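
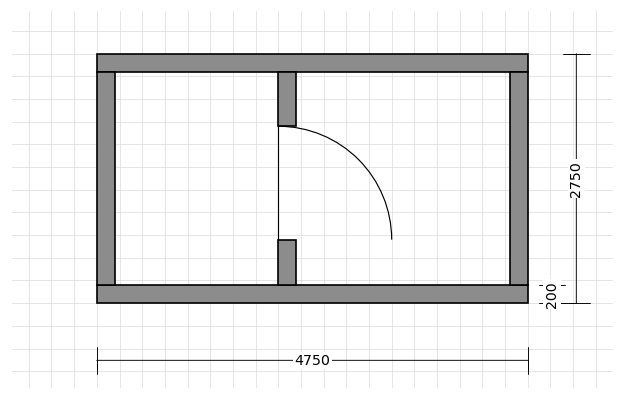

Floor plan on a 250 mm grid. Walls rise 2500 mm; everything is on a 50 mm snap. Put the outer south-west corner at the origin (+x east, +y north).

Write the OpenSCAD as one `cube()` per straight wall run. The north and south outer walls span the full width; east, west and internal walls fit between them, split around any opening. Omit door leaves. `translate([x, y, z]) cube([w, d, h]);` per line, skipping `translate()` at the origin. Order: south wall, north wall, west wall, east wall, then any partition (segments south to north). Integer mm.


cube([4750, 200, 2500]);
translate([0, 2550, 0]) cube([4750, 200, 2500]);
translate([0, 200, 0]) cube([200, 2350, 2500]);
translate([4550, 200, 0]) cube([200, 2350, 2500]);
translate([2000, 200, 0]) cube([200, 500, 2500]);
translate([2000, 1950, 0]) cube([200, 600, 2500]);


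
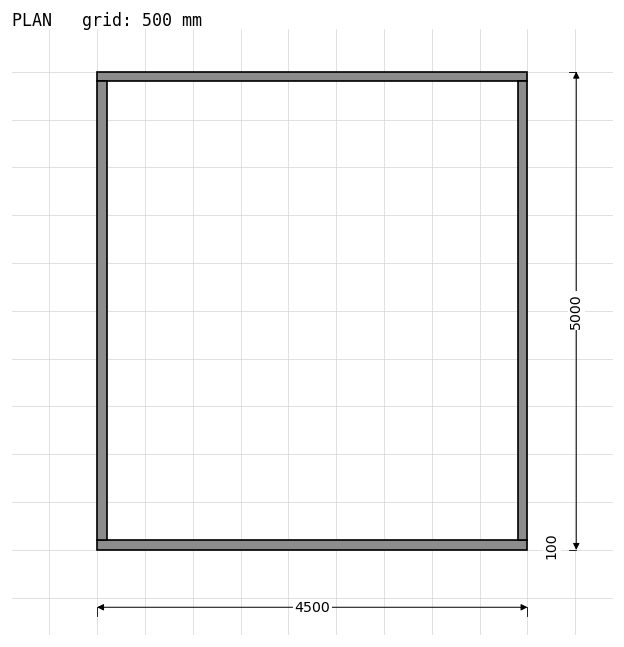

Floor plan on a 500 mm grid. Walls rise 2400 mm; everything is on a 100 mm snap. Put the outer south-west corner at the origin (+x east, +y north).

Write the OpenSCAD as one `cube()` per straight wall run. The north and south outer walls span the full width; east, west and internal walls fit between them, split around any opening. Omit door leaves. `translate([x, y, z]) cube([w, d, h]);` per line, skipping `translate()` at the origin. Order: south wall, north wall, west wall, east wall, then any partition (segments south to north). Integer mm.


cube([4500, 100, 2400]);
translate([0, 4900, 0]) cube([4500, 100, 2400]);
translate([0, 100, 0]) cube([100, 4800, 2400]);
translate([4400, 100, 0]) cube([100, 4800, 2400]);


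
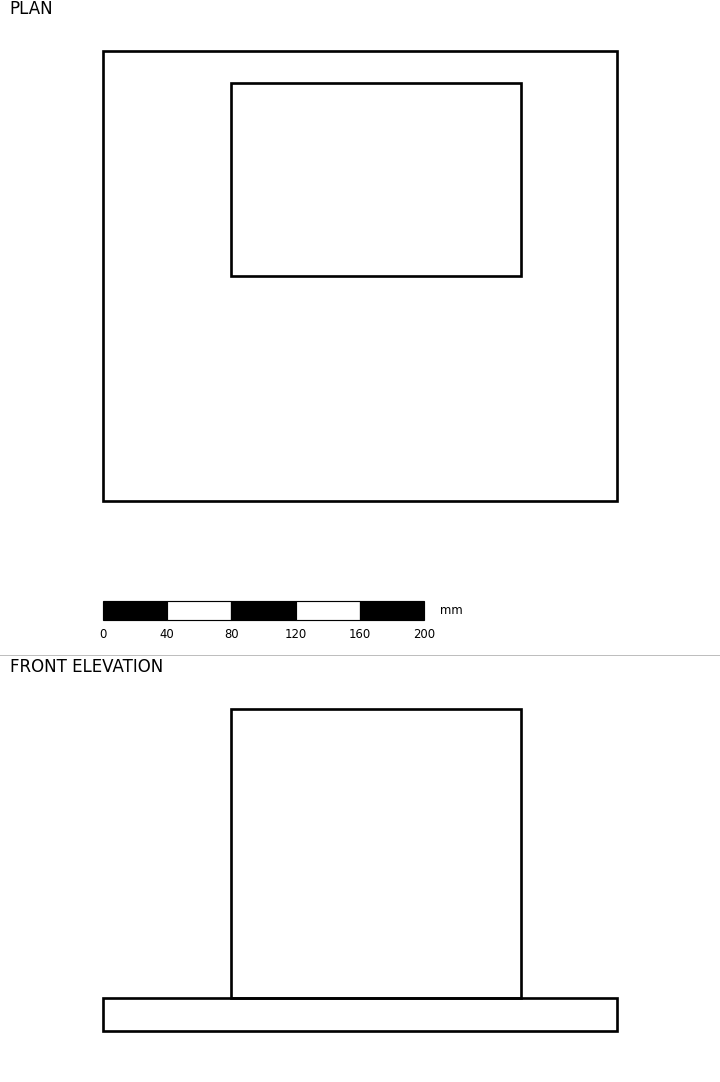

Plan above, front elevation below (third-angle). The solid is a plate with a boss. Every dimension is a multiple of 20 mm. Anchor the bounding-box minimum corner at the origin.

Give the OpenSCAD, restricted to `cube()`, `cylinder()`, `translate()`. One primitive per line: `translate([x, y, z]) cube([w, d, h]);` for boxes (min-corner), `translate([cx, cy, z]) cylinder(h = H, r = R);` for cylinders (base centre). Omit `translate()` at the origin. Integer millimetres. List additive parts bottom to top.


cube([320, 280, 20]);
translate([80, 140, 20]) cube([180, 120, 180]);


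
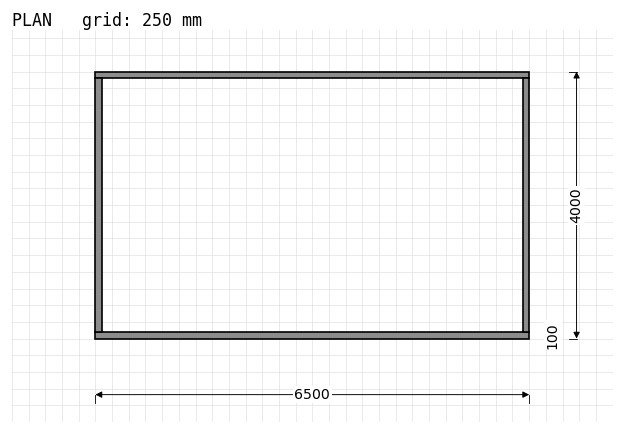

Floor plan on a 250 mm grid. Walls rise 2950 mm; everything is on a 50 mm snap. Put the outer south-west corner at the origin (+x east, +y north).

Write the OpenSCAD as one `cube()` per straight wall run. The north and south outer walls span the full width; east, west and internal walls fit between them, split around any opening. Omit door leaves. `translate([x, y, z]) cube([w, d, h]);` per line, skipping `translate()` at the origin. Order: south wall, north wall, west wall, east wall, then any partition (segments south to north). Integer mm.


cube([6500, 100, 2950]);
translate([0, 3900, 0]) cube([6500, 100, 2950]);
translate([0, 100, 0]) cube([100, 3800, 2950]);
translate([6400, 100, 0]) cube([100, 3800, 2950]);


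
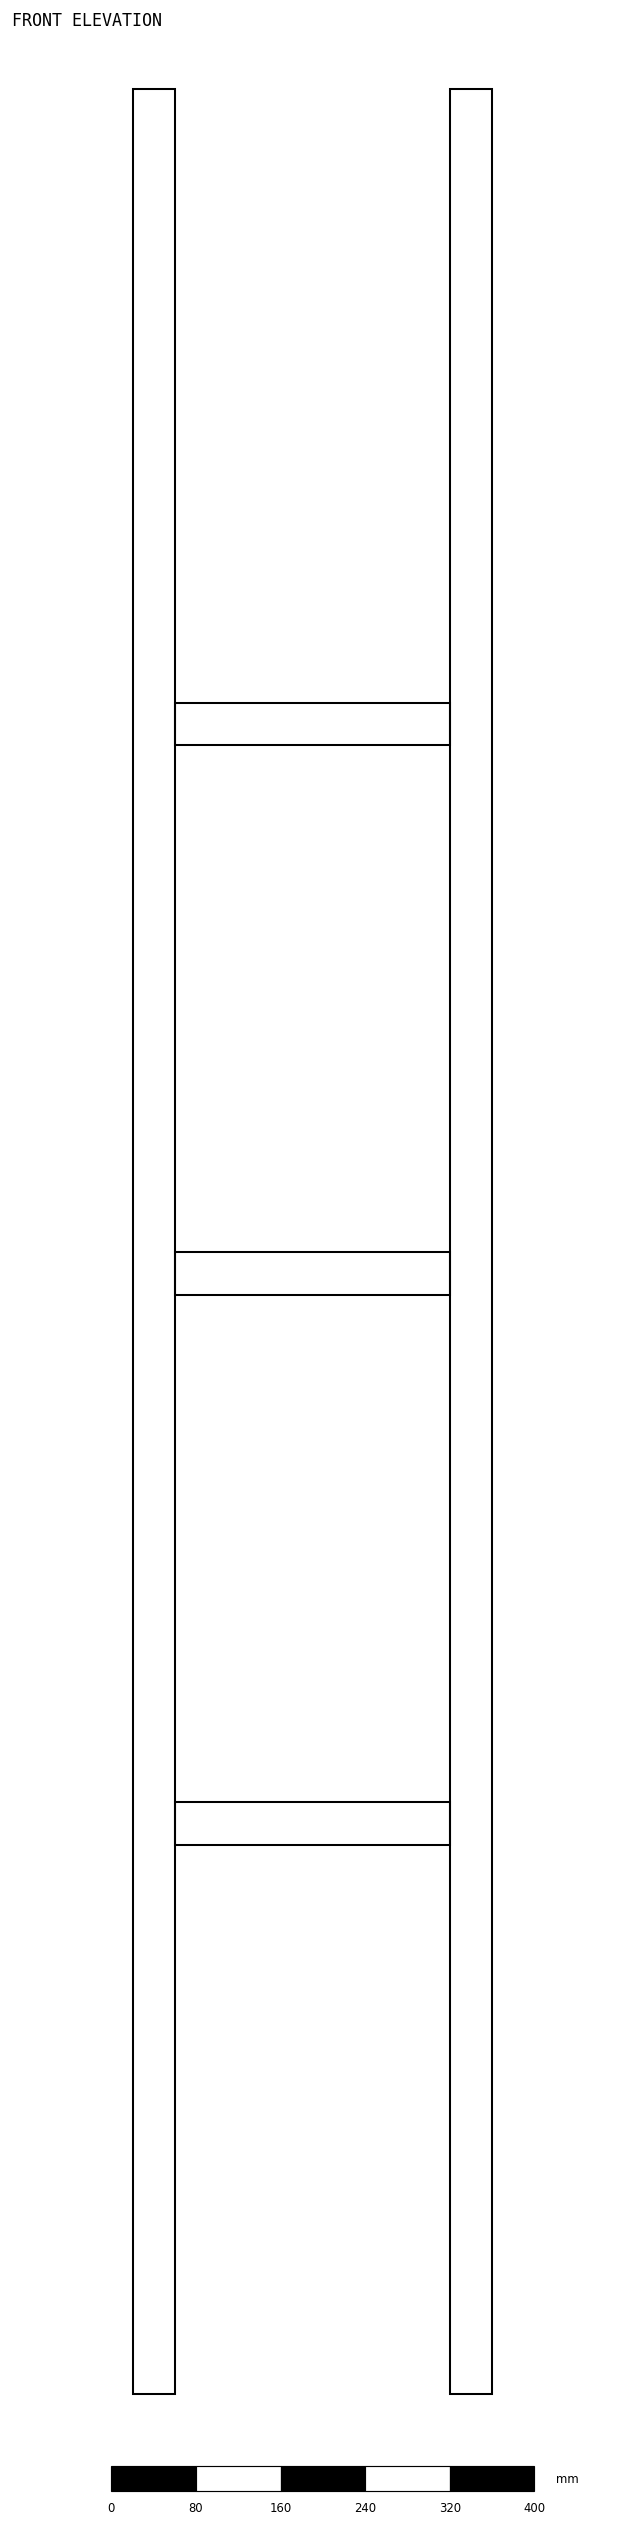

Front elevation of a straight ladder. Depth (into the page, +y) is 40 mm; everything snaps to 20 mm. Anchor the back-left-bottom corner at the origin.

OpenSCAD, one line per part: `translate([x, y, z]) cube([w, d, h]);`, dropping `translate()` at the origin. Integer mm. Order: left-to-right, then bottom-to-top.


cube([40, 40, 2180]);
translate([40, 0, 520]) cube([260, 40, 40]);
translate([40, 0, 1040]) cube([260, 40, 40]);
translate([40, 0, 1560]) cube([260, 40, 40]);
translate([300, 0, 0]) cube([40, 40, 2180]);


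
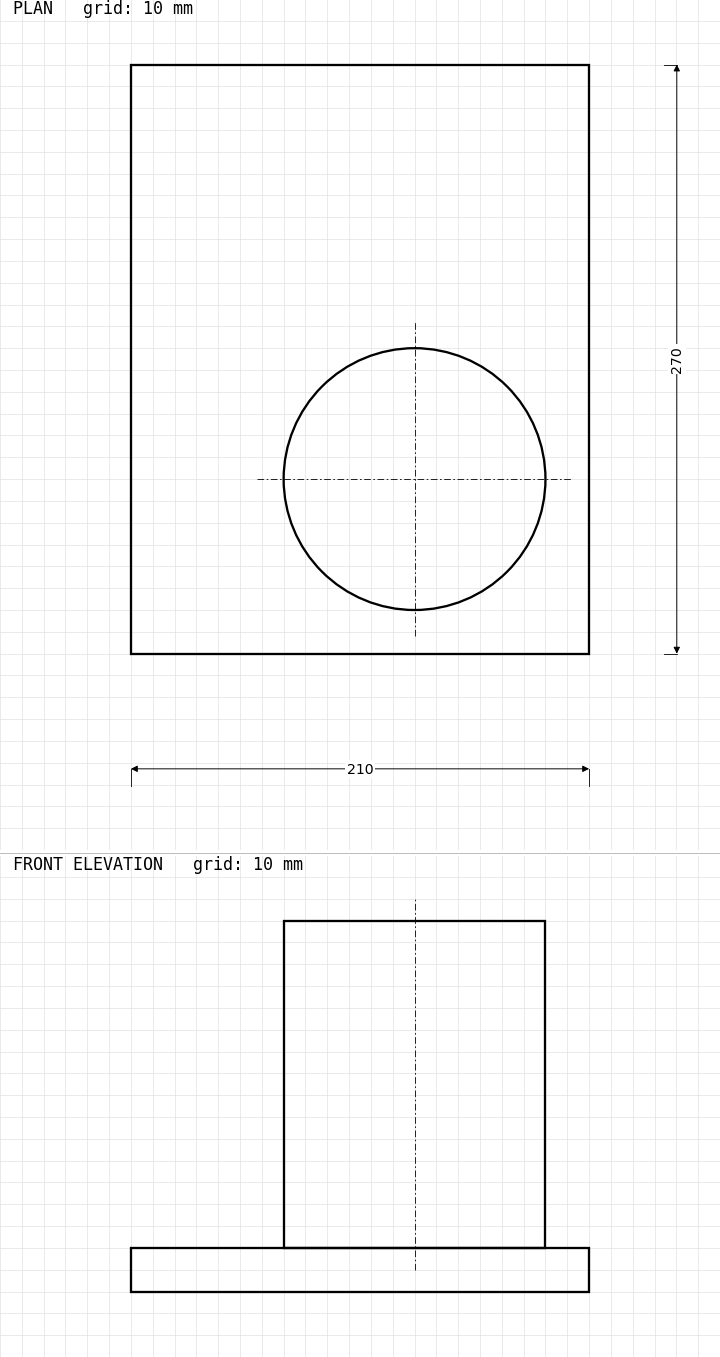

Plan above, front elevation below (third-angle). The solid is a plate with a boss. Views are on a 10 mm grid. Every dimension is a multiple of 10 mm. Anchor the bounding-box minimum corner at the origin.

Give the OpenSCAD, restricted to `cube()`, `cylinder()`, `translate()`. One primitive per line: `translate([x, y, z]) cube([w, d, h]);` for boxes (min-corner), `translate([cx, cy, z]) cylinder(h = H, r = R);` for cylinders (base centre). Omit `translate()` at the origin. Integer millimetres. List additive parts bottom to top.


cube([210, 270, 20]);
translate([130, 80, 20]) cylinder(h = 150, r = 60);


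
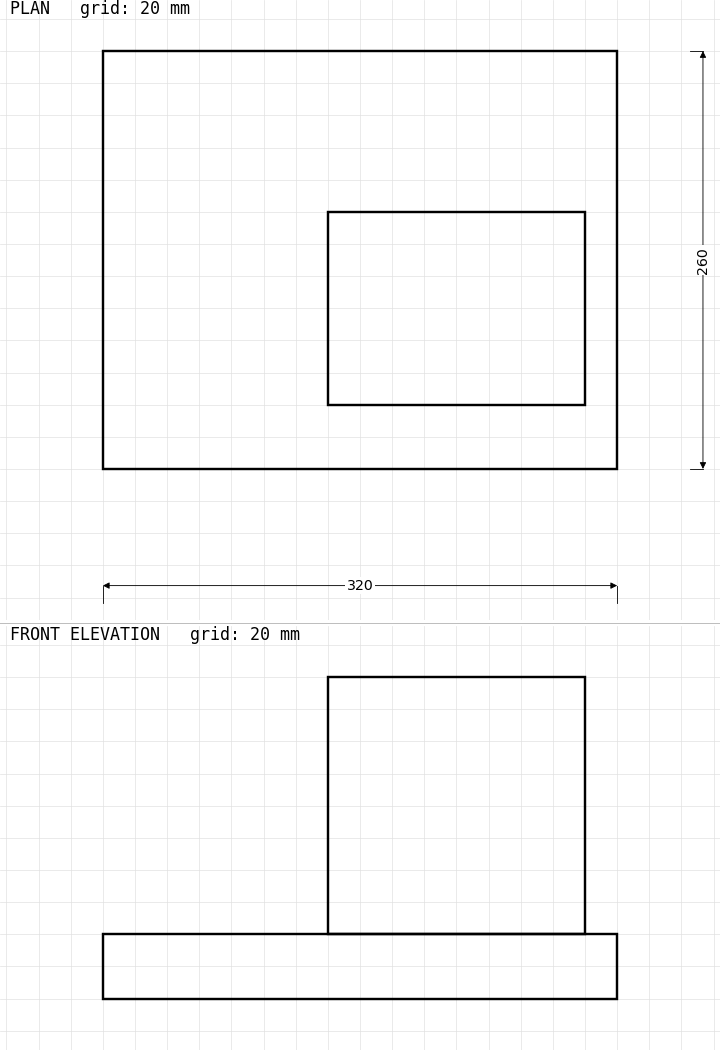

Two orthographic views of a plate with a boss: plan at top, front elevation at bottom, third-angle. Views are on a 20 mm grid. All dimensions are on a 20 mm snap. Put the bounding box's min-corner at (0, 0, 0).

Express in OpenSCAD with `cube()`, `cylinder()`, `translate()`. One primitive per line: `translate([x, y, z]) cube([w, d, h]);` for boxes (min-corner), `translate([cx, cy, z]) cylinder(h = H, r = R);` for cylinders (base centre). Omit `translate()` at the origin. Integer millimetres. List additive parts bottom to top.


cube([320, 260, 40]);
translate([140, 40, 40]) cube([160, 120, 160]);


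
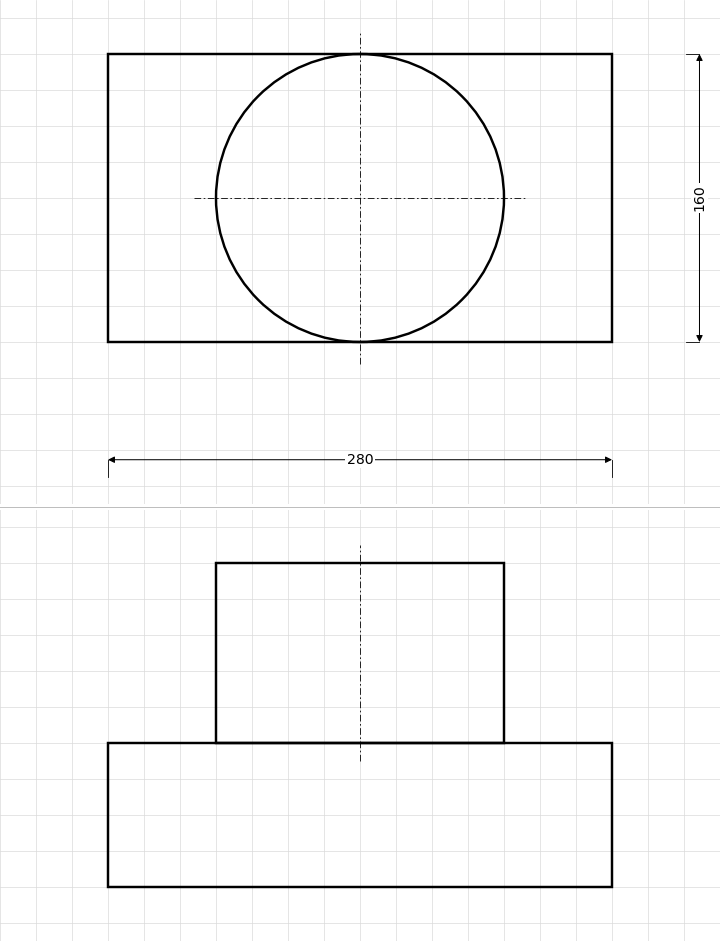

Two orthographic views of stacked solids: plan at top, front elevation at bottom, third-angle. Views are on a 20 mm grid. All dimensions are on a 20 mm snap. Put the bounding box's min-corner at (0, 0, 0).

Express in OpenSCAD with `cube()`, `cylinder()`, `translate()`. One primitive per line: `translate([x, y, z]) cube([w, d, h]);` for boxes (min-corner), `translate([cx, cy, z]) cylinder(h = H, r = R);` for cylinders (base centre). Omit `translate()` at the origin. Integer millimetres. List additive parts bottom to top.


cube([280, 160, 80]);
translate([140, 80, 80]) cylinder(h = 100, r = 80);


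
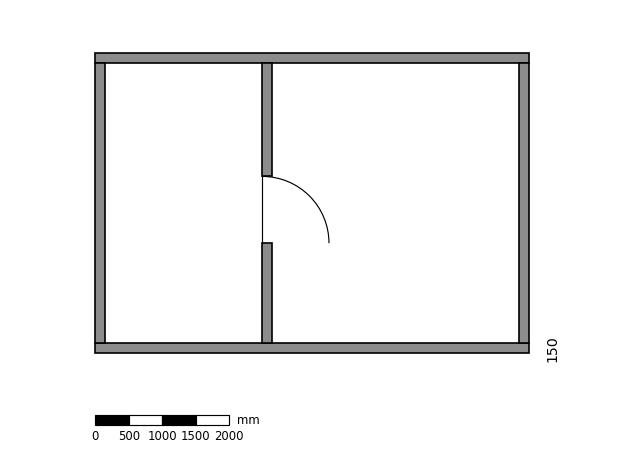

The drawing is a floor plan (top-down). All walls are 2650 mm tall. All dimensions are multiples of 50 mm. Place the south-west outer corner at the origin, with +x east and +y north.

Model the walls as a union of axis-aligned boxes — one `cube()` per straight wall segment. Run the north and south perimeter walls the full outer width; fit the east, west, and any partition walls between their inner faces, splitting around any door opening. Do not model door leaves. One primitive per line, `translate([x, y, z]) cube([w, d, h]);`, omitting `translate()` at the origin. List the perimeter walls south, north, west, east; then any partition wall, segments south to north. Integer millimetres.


cube([6500, 150, 2650]);
translate([0, 4350, 0]) cube([6500, 150, 2650]);
translate([0, 150, 0]) cube([150, 4200, 2650]);
translate([6350, 150, 0]) cube([150, 4200, 2650]);
translate([2500, 150, 0]) cube([150, 1500, 2650]);
translate([2500, 2650, 0]) cube([150, 1700, 2650]);


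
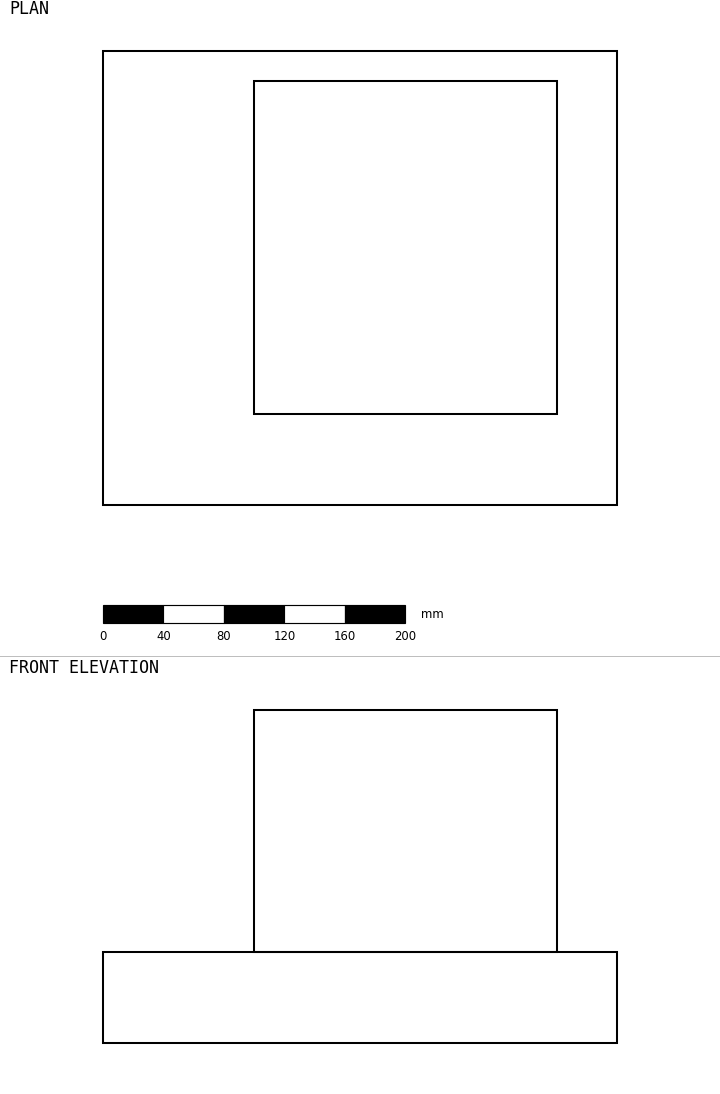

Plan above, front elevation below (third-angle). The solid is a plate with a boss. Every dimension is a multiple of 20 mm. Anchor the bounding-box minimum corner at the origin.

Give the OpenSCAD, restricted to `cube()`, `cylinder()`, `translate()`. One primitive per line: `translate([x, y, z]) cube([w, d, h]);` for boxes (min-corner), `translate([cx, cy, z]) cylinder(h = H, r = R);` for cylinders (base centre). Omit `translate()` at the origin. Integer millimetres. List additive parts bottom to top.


cube([340, 300, 60]);
translate([100, 60, 60]) cube([200, 220, 160]);


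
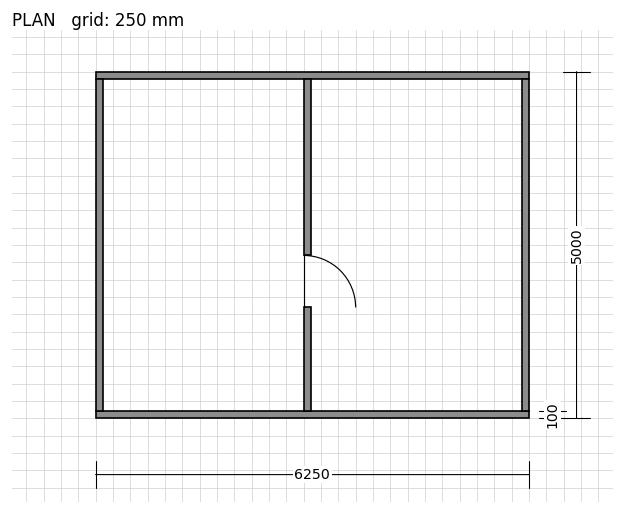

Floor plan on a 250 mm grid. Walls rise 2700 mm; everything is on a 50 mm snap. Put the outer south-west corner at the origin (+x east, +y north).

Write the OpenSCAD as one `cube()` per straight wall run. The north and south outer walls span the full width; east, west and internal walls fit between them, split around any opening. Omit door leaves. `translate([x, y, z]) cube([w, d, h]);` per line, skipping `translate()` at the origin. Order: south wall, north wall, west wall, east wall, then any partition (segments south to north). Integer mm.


cube([6250, 100, 2700]);
translate([0, 4900, 0]) cube([6250, 100, 2700]);
translate([0, 100, 0]) cube([100, 4800, 2700]);
translate([6150, 100, 0]) cube([100, 4800, 2700]);
translate([3000, 100, 0]) cube([100, 1500, 2700]);
translate([3000, 2350, 0]) cube([100, 2550, 2700]);


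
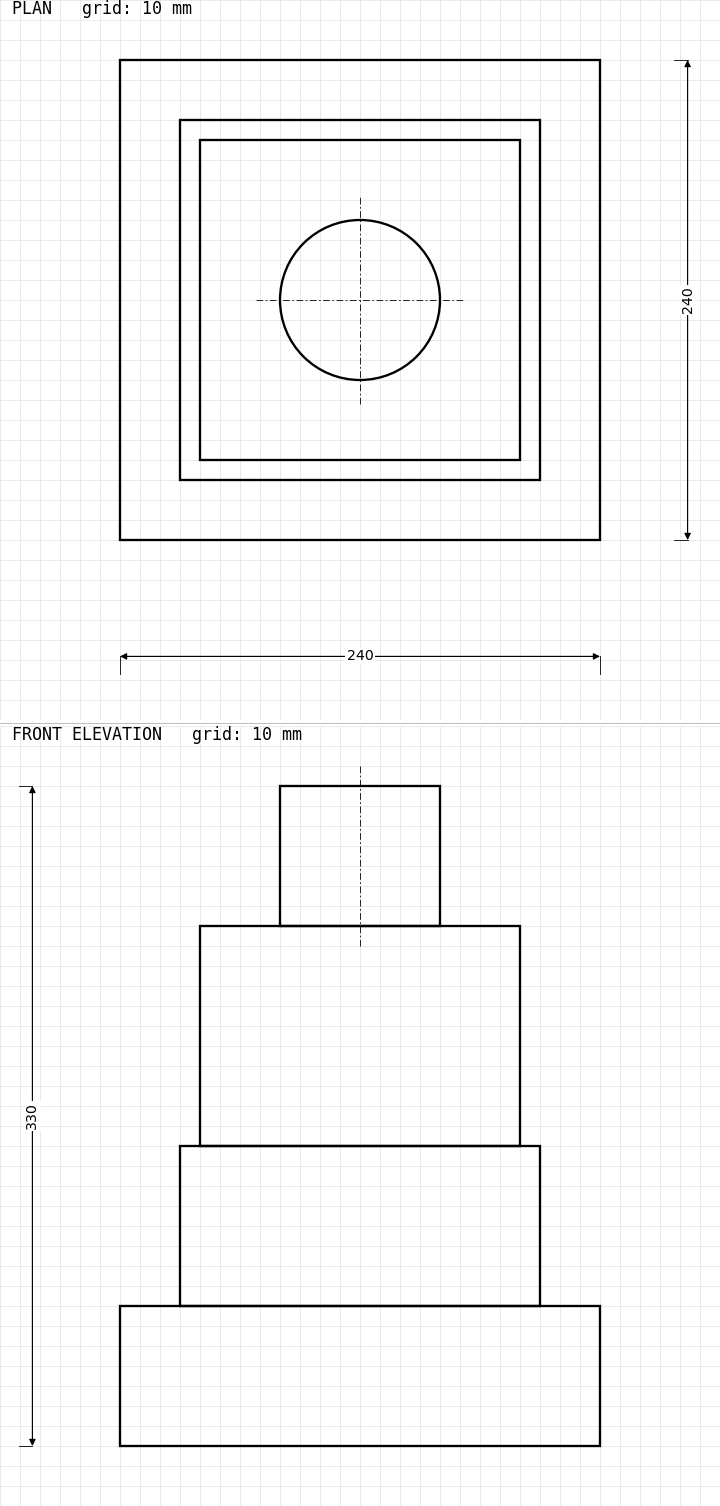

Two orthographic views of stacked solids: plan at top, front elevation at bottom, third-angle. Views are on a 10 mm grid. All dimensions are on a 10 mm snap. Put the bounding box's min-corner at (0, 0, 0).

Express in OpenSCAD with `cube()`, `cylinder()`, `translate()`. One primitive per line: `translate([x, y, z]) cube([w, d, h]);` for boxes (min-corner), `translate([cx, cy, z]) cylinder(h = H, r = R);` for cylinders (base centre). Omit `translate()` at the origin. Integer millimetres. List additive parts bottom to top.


cube([240, 240, 70]);
translate([30, 30, 70]) cube([180, 180, 80]);
translate([40, 40, 150]) cube([160, 160, 110]);
translate([120, 120, 260]) cylinder(h = 70, r = 40);


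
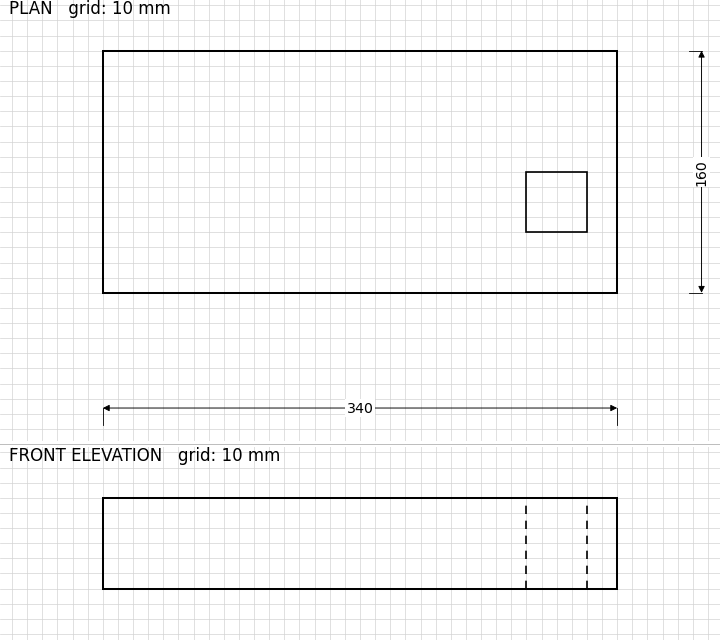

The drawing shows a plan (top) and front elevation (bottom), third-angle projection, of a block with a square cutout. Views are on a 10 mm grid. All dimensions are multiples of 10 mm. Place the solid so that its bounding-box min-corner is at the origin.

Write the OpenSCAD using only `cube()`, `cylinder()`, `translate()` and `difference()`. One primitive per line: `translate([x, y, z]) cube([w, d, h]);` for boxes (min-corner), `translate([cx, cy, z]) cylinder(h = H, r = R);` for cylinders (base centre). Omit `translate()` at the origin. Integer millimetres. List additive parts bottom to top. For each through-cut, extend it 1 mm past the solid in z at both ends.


difference() {
  cube([340, 160, 60]);
  translate([280, 40, -1]) cube([40, 40, 62]);
}


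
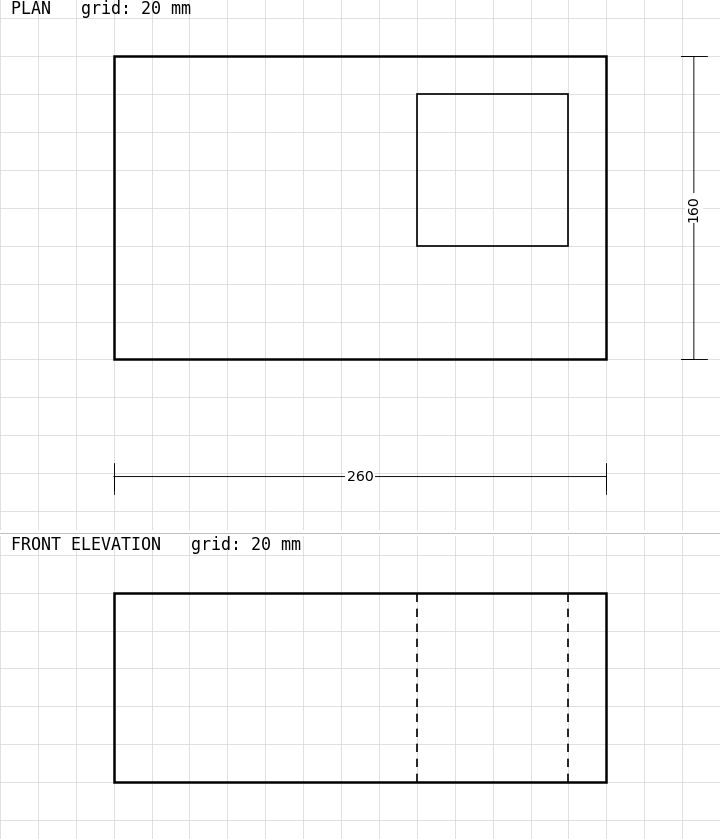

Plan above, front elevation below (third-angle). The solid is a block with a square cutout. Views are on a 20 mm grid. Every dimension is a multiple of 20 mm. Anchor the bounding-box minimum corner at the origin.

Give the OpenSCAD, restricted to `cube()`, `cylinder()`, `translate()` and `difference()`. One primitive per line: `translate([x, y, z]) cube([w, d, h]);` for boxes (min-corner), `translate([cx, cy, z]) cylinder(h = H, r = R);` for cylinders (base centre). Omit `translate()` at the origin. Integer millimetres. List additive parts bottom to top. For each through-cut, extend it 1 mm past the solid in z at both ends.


difference() {
  cube([260, 160, 100]);
  translate([160, 60, -1]) cube([80, 80, 102]);
}


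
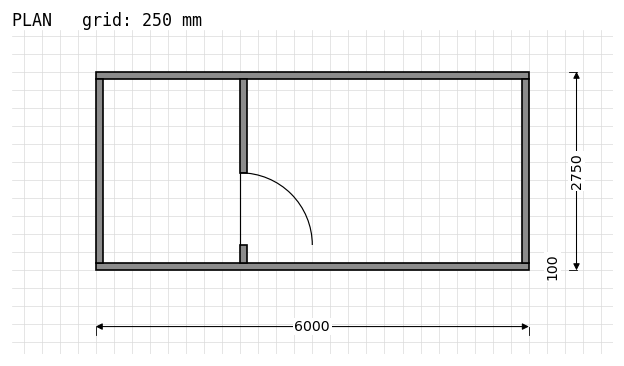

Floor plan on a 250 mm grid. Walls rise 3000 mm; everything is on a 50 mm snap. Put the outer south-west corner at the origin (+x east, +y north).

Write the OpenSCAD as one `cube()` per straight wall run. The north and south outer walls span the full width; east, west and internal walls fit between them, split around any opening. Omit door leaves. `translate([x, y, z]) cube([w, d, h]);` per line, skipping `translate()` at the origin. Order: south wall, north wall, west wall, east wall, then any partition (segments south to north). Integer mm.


cube([6000, 100, 3000]);
translate([0, 2650, 0]) cube([6000, 100, 3000]);
translate([0, 100, 0]) cube([100, 2550, 3000]);
translate([5900, 100, 0]) cube([100, 2550, 3000]);
translate([2000, 100, 0]) cube([100, 250, 3000]);
translate([2000, 1350, 0]) cube([100, 1300, 3000]);


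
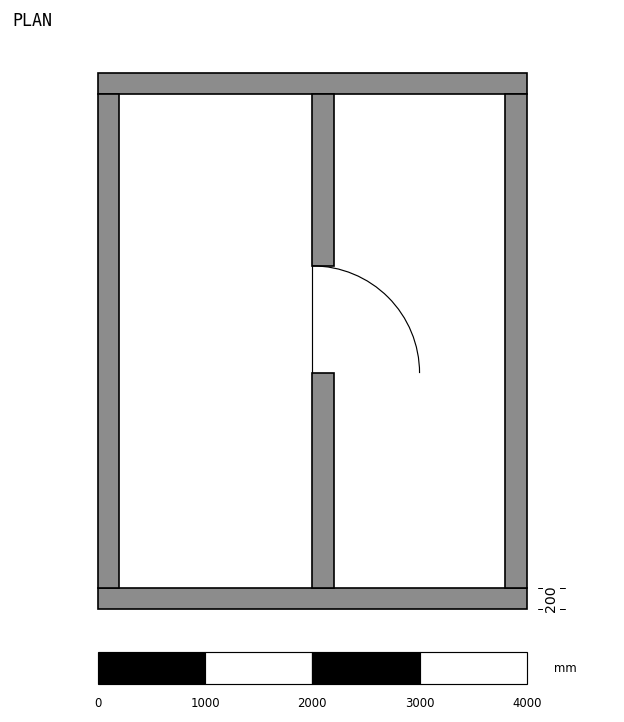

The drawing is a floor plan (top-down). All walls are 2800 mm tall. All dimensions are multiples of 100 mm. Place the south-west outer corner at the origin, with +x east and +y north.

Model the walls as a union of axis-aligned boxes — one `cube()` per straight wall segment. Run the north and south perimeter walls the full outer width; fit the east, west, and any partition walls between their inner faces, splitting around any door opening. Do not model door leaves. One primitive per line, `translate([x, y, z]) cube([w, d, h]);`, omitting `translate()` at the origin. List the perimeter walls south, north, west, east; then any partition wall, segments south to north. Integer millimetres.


cube([4000, 200, 2800]);
translate([0, 4800, 0]) cube([4000, 200, 2800]);
translate([0, 200, 0]) cube([200, 4600, 2800]);
translate([3800, 200, 0]) cube([200, 4600, 2800]);
translate([2000, 200, 0]) cube([200, 2000, 2800]);
translate([2000, 3200, 0]) cube([200, 1600, 2800]);


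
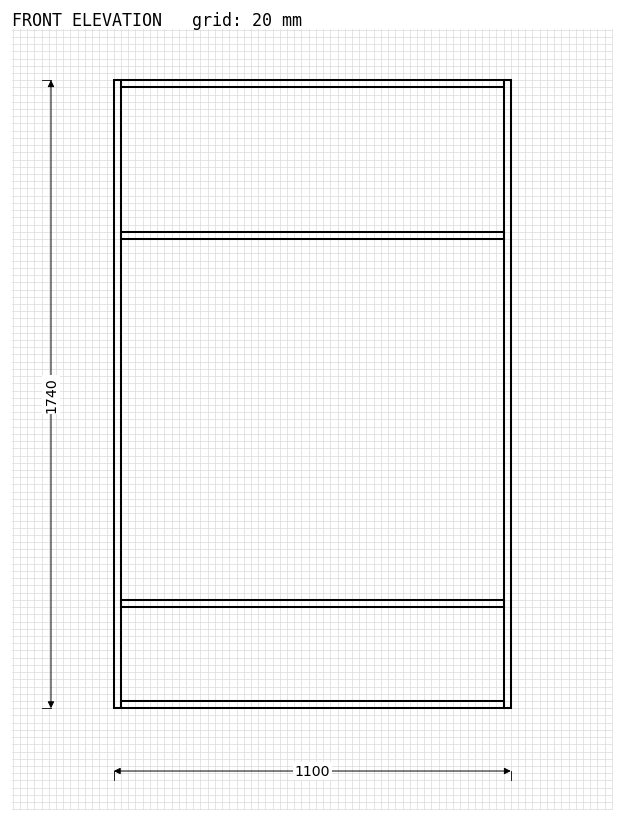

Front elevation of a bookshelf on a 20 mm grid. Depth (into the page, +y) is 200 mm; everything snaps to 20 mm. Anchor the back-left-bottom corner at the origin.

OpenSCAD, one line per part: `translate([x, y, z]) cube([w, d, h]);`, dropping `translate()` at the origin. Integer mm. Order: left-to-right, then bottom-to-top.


cube([20, 200, 1740]);
translate([20, 0, 0]) cube([1060, 200, 20]);
translate([20, 0, 280]) cube([1060, 200, 20]);
translate([20, 0, 1300]) cube([1060, 200, 20]);
translate([20, 0, 1720]) cube([1060, 200, 20]);
translate([1080, 0, 0]) cube([20, 200, 1740]);


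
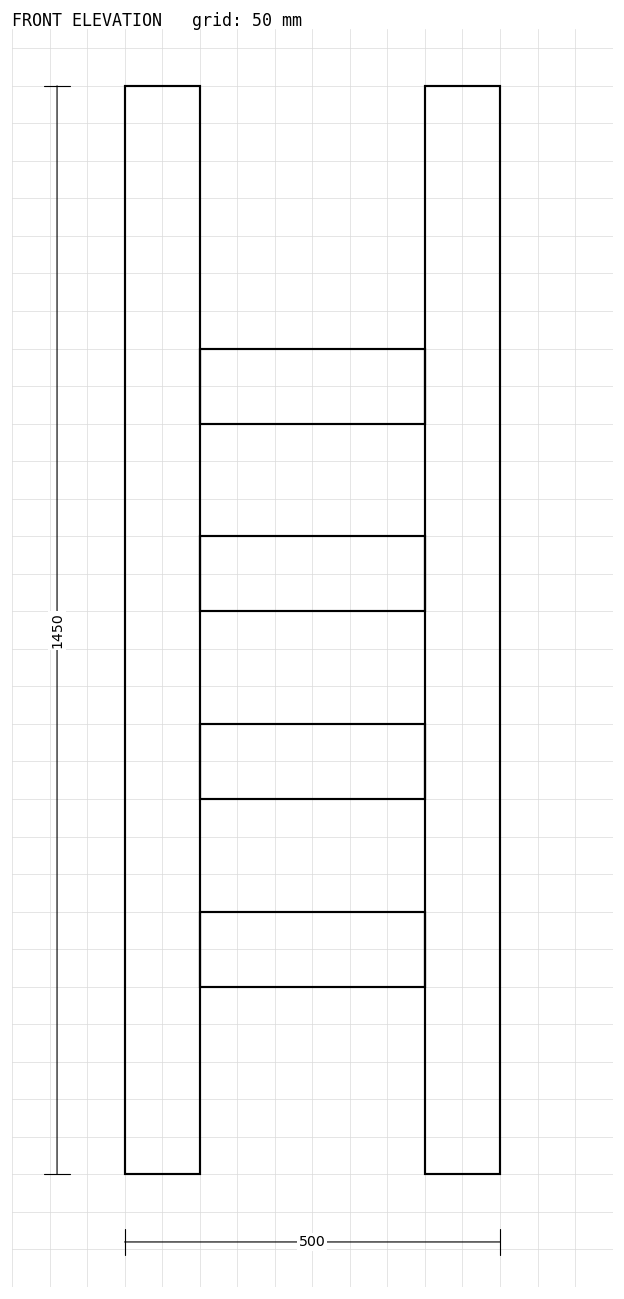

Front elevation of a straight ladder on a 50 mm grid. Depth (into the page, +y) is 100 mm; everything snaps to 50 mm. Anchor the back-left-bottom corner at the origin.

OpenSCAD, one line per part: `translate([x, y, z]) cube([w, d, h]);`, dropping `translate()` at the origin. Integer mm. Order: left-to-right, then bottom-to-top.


cube([100, 100, 1450]);
translate([100, 0, 250]) cube([300, 100, 100]);
translate([100, 0, 500]) cube([300, 100, 100]);
translate([100, 0, 750]) cube([300, 100, 100]);
translate([100, 0, 1000]) cube([300, 100, 100]);
translate([400, 0, 0]) cube([100, 100, 1450]);


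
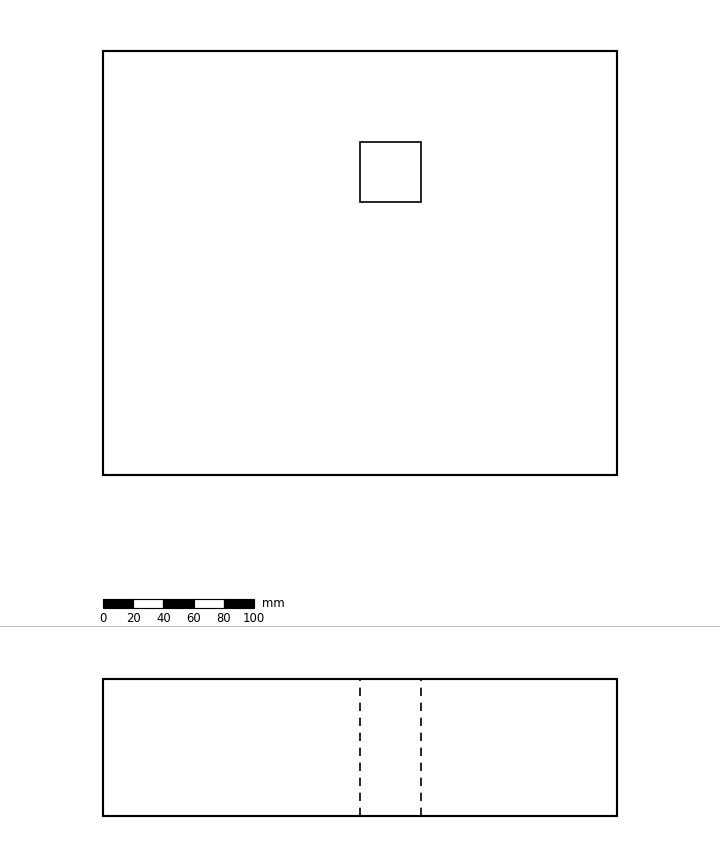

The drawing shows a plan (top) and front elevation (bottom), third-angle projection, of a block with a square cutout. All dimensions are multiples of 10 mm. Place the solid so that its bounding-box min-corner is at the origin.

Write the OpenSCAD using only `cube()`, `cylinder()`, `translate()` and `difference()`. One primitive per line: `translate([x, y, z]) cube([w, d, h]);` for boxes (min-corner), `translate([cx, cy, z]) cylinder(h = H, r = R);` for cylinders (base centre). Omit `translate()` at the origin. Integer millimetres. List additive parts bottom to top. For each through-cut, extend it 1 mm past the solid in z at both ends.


difference() {
  cube([340, 280, 90]);
  translate([170, 180, -1]) cube([40, 40, 92]);
}


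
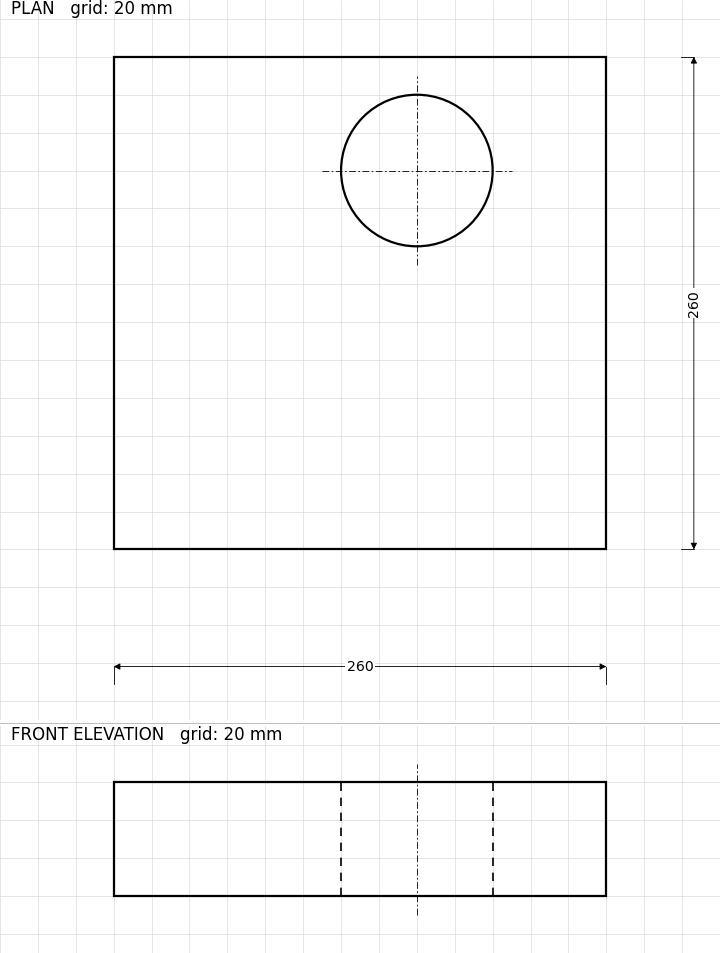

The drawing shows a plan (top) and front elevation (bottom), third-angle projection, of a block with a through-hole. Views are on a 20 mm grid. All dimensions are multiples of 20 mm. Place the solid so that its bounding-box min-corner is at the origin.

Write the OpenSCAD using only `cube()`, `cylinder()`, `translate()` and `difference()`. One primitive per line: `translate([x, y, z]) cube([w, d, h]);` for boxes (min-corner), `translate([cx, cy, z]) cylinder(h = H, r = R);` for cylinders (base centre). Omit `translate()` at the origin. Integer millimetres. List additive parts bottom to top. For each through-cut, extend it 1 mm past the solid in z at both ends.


difference() {
  cube([260, 260, 60]);
  translate([160, 200, -1]) cylinder(h = 62, r = 40);
}


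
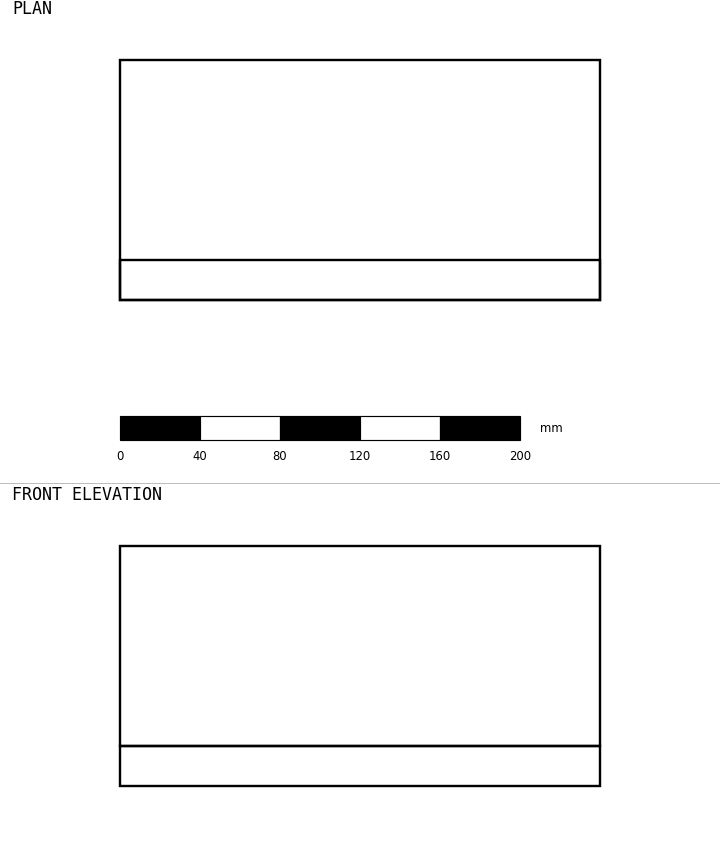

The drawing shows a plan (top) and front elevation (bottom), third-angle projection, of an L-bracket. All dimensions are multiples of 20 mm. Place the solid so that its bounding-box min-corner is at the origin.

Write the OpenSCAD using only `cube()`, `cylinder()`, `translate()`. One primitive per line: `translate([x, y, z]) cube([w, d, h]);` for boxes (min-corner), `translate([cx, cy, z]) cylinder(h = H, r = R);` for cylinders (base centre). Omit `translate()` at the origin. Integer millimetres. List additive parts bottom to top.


cube([240, 120, 20]);
translate([0, 0, 20]) cube([240, 20, 100]);


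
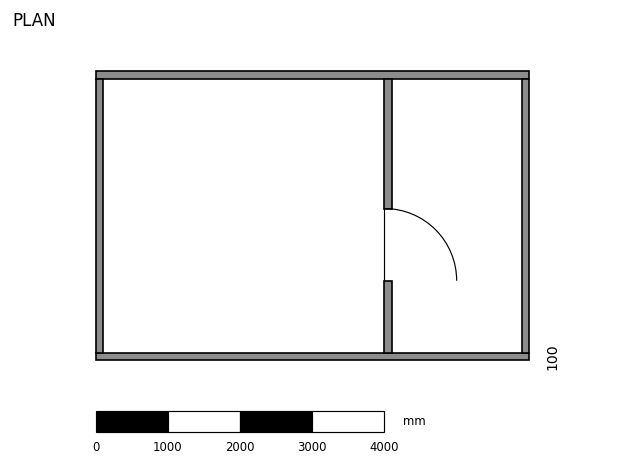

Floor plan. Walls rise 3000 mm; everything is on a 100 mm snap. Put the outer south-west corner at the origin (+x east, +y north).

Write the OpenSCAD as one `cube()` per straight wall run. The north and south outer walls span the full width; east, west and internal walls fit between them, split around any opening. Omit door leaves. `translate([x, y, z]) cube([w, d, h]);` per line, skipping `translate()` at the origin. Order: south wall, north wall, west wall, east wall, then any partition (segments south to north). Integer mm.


cube([6000, 100, 3000]);
translate([0, 3900, 0]) cube([6000, 100, 3000]);
translate([0, 100, 0]) cube([100, 3800, 3000]);
translate([5900, 100, 0]) cube([100, 3800, 3000]);
translate([4000, 100, 0]) cube([100, 1000, 3000]);
translate([4000, 2100, 0]) cube([100, 1800, 3000]);


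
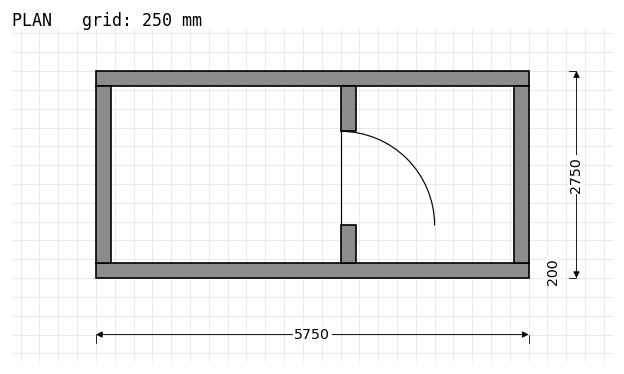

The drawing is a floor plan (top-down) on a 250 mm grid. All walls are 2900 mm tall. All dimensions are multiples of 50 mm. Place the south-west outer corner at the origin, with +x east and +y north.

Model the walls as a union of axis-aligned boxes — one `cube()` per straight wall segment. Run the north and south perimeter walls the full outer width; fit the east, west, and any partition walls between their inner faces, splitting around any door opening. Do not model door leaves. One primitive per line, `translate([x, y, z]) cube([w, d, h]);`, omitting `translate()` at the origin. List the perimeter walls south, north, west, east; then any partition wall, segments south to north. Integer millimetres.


cube([5750, 200, 2900]);
translate([0, 2550, 0]) cube([5750, 200, 2900]);
translate([0, 200, 0]) cube([200, 2350, 2900]);
translate([5550, 200, 0]) cube([200, 2350, 2900]);
translate([3250, 200, 0]) cube([200, 500, 2900]);
translate([3250, 1950, 0]) cube([200, 600, 2900]);


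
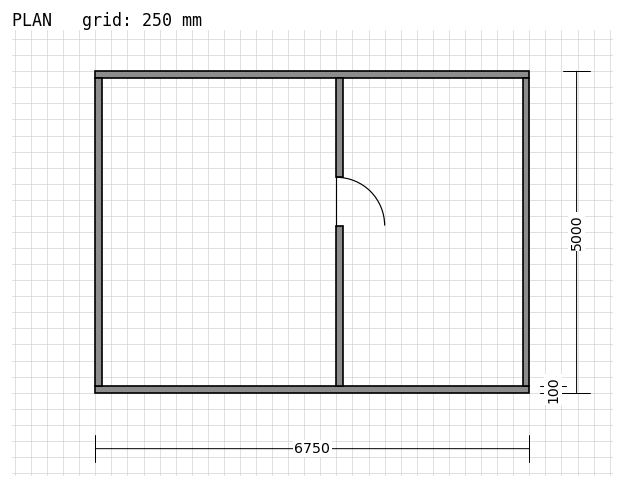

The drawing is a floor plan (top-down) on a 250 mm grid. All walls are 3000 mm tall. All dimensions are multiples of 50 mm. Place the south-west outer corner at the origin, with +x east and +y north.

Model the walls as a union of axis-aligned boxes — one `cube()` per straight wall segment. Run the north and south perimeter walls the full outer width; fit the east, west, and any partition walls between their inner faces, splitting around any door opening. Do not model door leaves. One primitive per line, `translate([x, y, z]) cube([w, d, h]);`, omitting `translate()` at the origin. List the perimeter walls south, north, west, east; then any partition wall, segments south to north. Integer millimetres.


cube([6750, 100, 3000]);
translate([0, 4900, 0]) cube([6750, 100, 3000]);
translate([0, 100, 0]) cube([100, 4800, 3000]);
translate([6650, 100, 0]) cube([100, 4800, 3000]);
translate([3750, 100, 0]) cube([100, 2500, 3000]);
translate([3750, 3350, 0]) cube([100, 1550, 3000]);


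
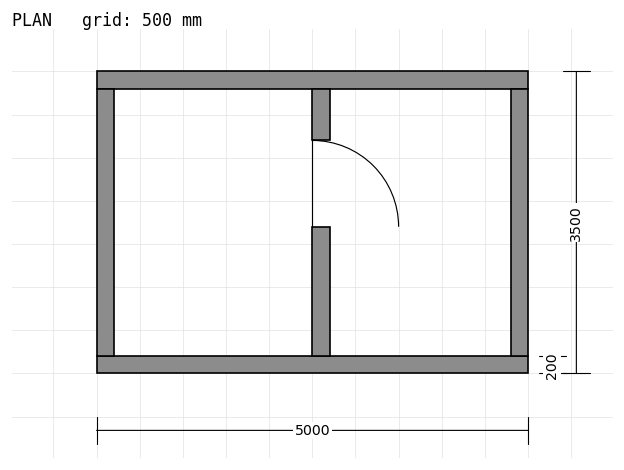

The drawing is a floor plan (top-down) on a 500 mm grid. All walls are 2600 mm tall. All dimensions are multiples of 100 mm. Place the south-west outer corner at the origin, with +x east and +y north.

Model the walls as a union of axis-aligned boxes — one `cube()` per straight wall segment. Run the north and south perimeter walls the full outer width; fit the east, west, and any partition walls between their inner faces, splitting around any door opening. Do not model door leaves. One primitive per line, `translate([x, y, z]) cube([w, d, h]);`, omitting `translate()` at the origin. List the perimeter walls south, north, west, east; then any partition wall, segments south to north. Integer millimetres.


cube([5000, 200, 2600]);
translate([0, 3300, 0]) cube([5000, 200, 2600]);
translate([0, 200, 0]) cube([200, 3100, 2600]);
translate([4800, 200, 0]) cube([200, 3100, 2600]);
translate([2500, 200, 0]) cube([200, 1500, 2600]);
translate([2500, 2700, 0]) cube([200, 600, 2600]);


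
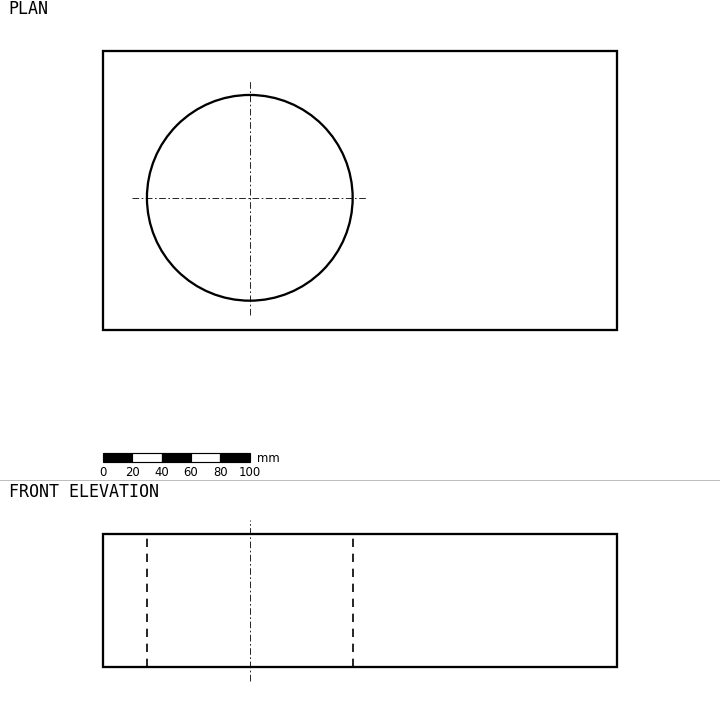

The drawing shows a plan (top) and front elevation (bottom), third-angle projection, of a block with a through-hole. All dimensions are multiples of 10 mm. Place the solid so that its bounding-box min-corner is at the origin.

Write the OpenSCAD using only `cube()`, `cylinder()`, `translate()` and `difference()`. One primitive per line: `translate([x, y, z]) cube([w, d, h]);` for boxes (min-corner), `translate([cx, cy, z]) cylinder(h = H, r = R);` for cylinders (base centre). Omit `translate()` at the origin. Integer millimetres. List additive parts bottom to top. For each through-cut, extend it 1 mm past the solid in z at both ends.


difference() {
  cube([350, 190, 90]);
  translate([100, 90, -1]) cylinder(h = 92, r = 70);
}


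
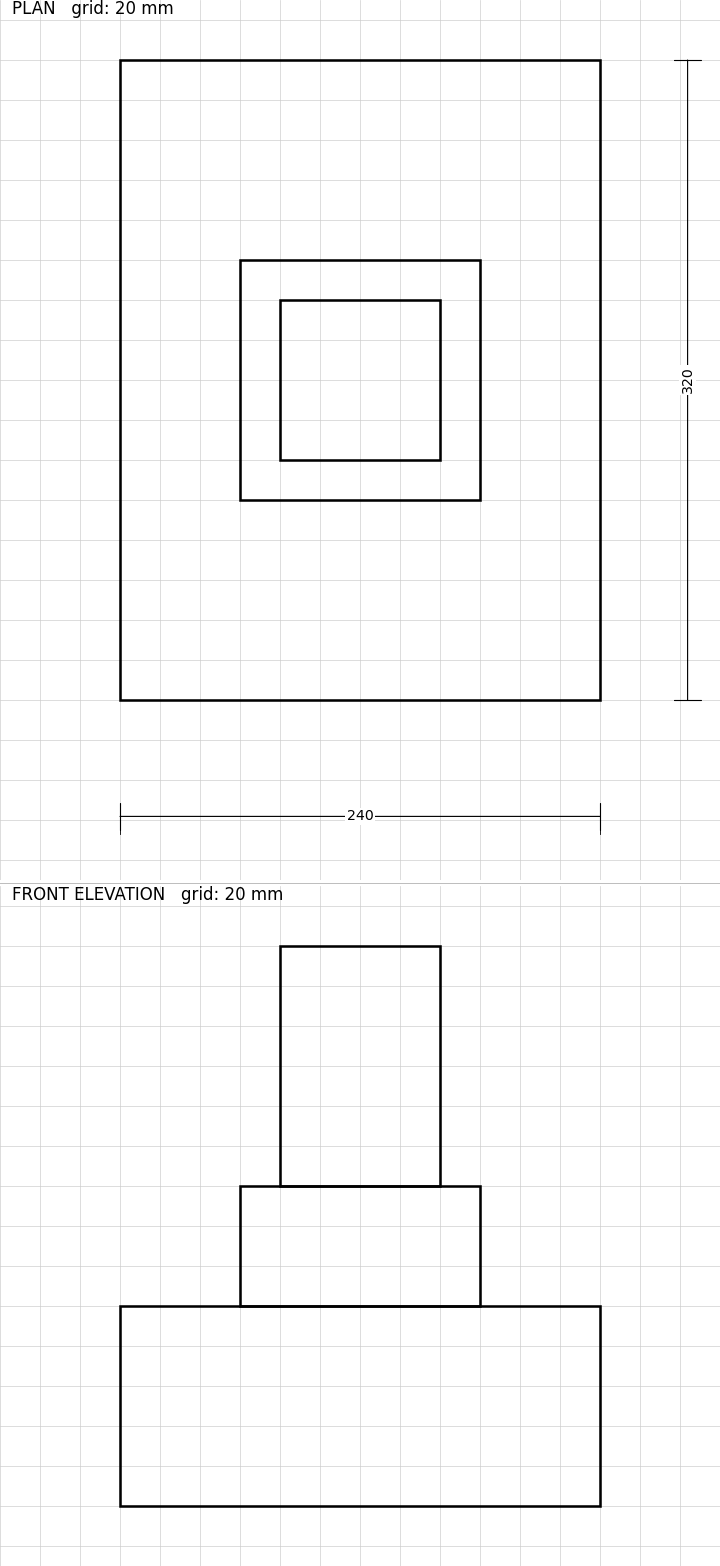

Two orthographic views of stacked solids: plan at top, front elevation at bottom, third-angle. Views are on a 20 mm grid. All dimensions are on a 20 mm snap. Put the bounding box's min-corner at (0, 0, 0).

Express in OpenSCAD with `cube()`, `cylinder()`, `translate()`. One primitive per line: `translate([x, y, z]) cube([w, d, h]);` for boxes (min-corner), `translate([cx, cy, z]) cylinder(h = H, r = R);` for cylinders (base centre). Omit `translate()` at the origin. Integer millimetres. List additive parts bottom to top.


cube([240, 320, 100]);
translate([60, 100, 100]) cube([120, 120, 60]);
translate([80, 120, 160]) cube([80, 80, 120]);


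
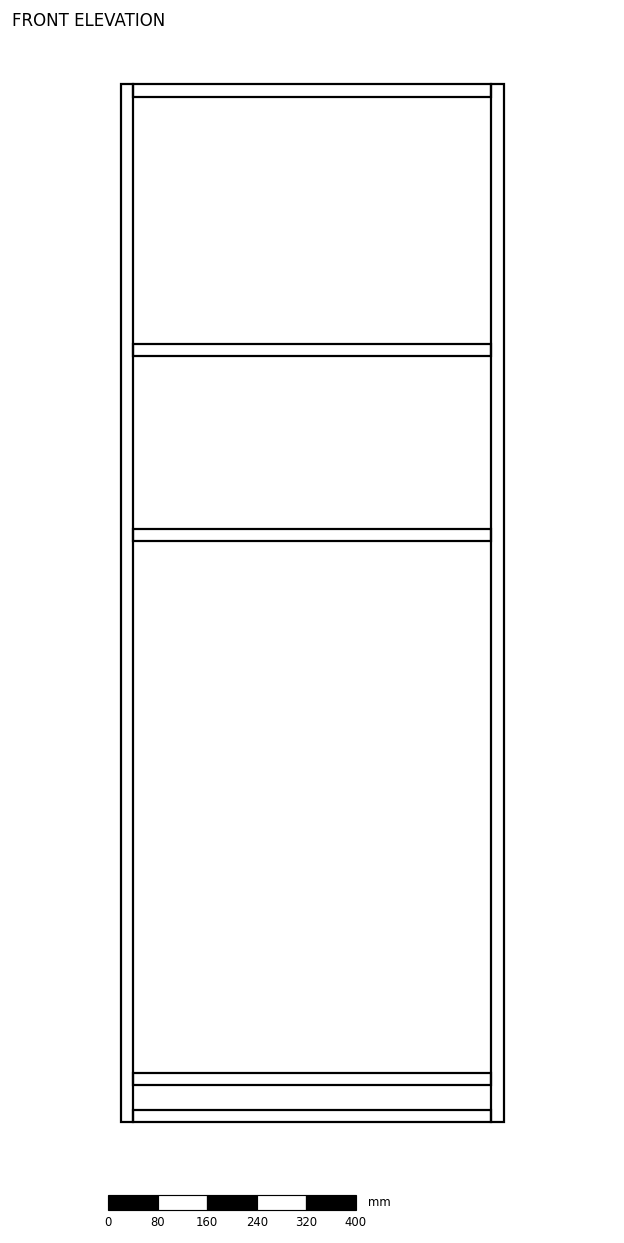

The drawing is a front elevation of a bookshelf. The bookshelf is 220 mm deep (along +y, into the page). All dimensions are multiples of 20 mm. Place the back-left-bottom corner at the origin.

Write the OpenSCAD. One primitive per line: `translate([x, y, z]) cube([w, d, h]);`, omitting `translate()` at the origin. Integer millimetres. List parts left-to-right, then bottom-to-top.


cube([20, 220, 1680]);
translate([20, 0, 0]) cube([580, 220, 20]);
translate([20, 0, 60]) cube([580, 220, 20]);
translate([20, 0, 940]) cube([580, 220, 20]);
translate([20, 0, 1240]) cube([580, 220, 20]);
translate([20, 0, 1660]) cube([580, 220, 20]);
translate([600, 0, 0]) cube([20, 220, 1680]);


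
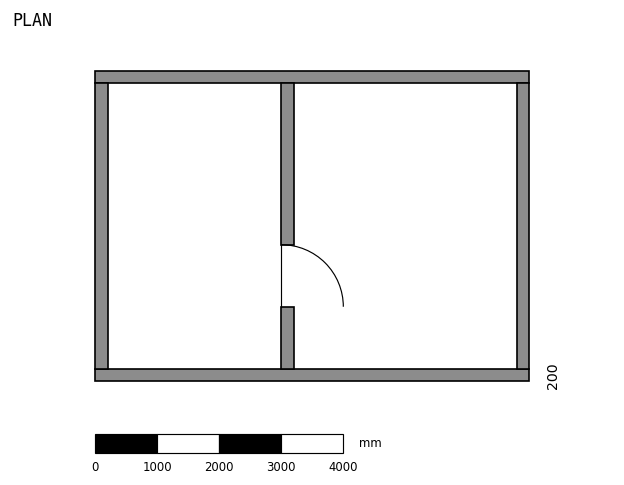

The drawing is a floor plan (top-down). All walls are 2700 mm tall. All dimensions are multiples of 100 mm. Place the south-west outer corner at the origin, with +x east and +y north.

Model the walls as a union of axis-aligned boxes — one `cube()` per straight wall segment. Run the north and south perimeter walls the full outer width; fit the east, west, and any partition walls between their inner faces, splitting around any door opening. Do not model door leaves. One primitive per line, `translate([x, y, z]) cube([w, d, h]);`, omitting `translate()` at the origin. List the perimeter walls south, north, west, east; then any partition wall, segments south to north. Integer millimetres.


cube([7000, 200, 2700]);
translate([0, 4800, 0]) cube([7000, 200, 2700]);
translate([0, 200, 0]) cube([200, 4600, 2700]);
translate([6800, 200, 0]) cube([200, 4600, 2700]);
translate([3000, 200, 0]) cube([200, 1000, 2700]);
translate([3000, 2200, 0]) cube([200, 2600, 2700]);


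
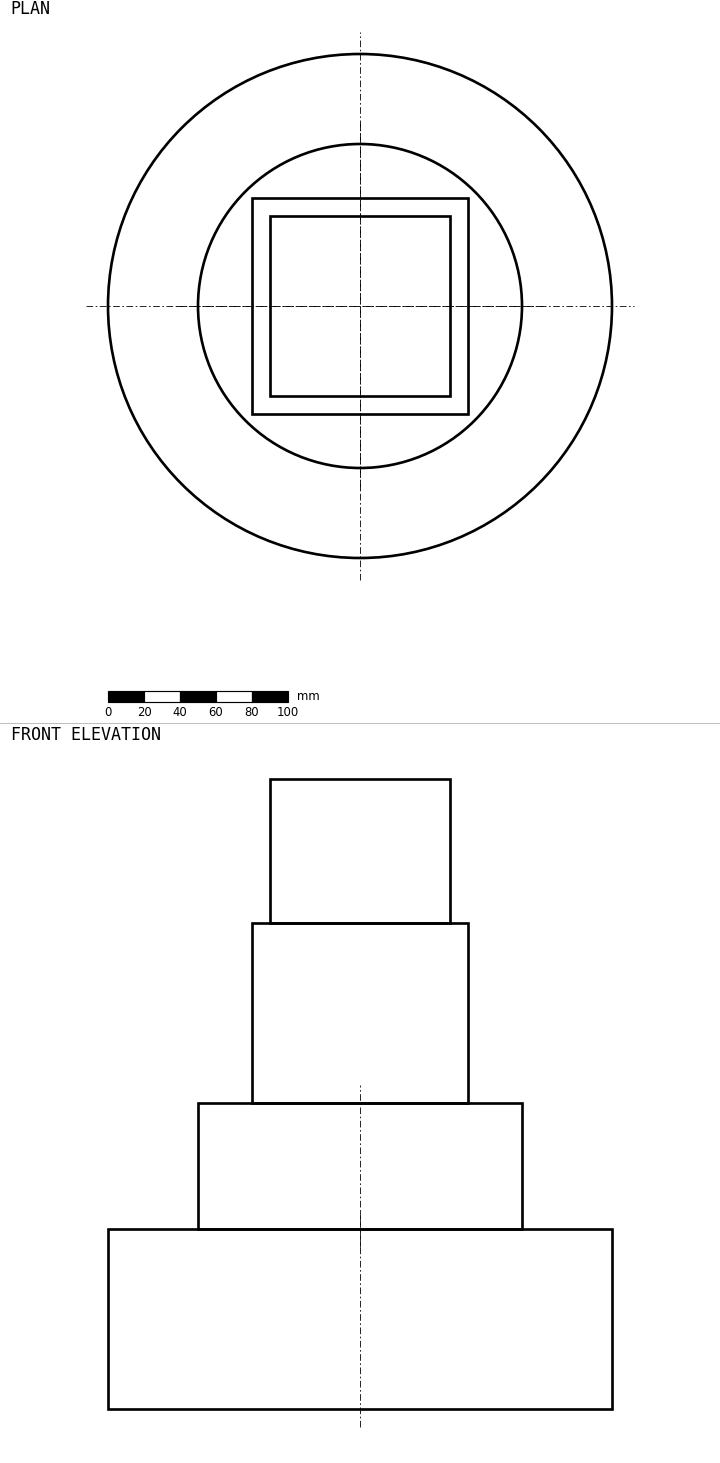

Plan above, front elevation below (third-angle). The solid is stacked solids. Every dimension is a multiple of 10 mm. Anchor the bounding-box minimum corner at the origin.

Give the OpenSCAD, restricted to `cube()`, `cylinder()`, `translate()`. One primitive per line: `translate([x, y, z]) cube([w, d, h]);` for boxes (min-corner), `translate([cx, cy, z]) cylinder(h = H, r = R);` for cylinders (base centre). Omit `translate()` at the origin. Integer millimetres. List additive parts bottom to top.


translate([140, 140, 0]) cylinder(h = 100, r = 140);
translate([140, 140, 100]) cylinder(h = 70, r = 90);
translate([80, 80, 170]) cube([120, 120, 100]);
translate([90, 90, 270]) cube([100, 100, 80]);


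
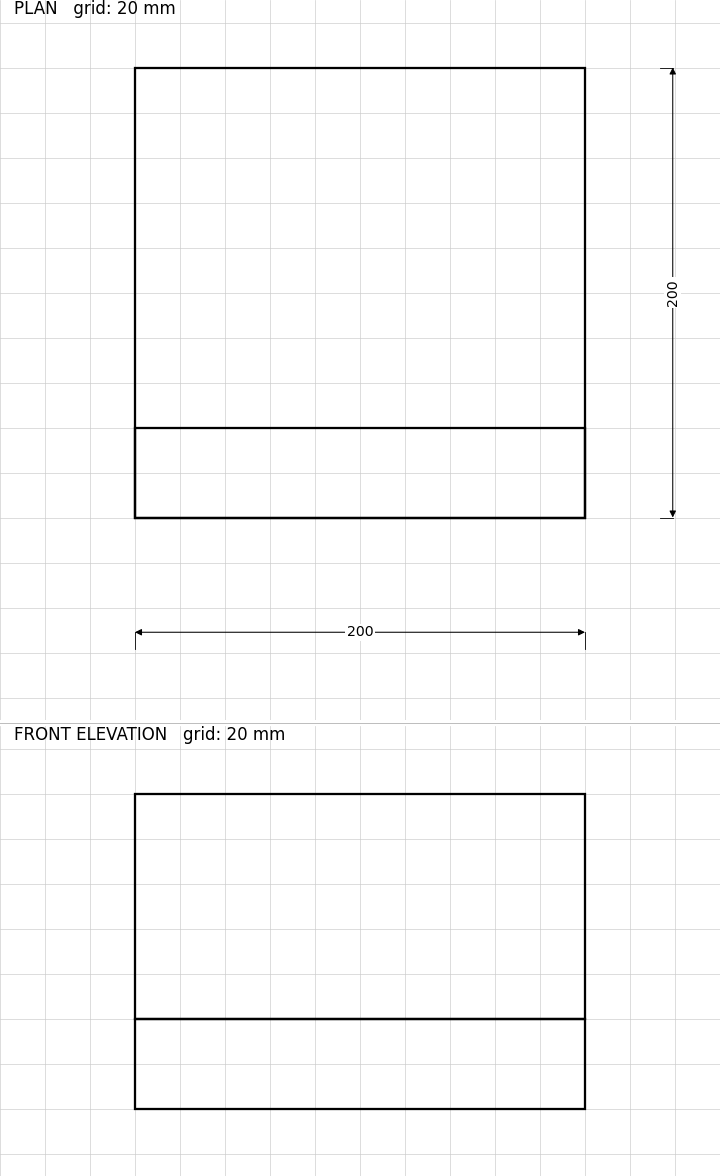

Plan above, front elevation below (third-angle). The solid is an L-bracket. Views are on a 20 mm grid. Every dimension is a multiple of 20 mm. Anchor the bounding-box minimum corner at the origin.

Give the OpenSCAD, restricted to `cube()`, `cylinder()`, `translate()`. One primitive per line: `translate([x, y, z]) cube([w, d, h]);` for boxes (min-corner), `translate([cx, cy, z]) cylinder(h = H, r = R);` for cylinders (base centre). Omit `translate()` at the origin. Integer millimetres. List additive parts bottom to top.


cube([200, 200, 40]);
translate([0, 0, 40]) cube([200, 40, 100]);


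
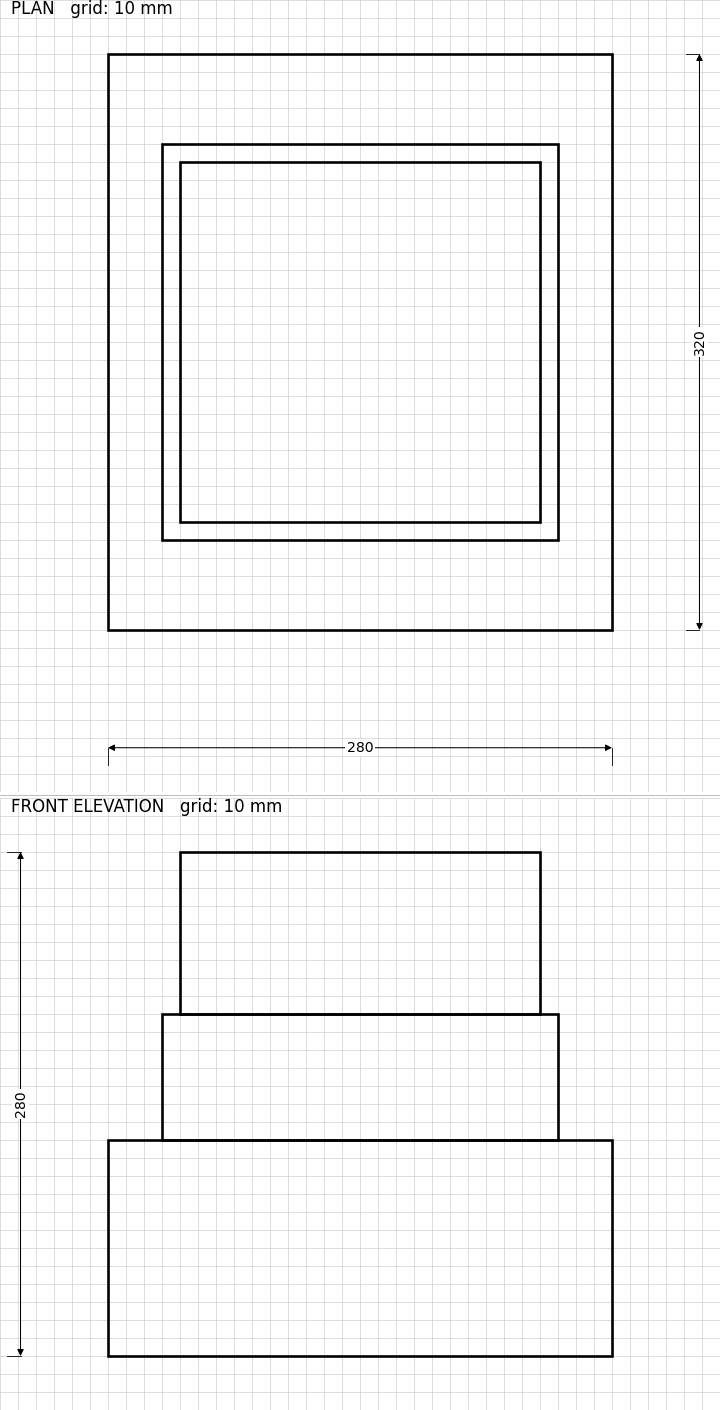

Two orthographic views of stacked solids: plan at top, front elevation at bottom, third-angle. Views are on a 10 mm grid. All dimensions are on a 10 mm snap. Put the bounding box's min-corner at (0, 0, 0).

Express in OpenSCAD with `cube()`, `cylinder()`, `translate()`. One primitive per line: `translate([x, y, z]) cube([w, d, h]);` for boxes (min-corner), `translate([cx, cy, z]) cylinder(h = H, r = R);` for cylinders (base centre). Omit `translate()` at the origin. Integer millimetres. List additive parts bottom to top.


cube([280, 320, 120]);
translate([30, 50, 120]) cube([220, 220, 70]);
translate([40, 60, 190]) cube([200, 200, 90]);


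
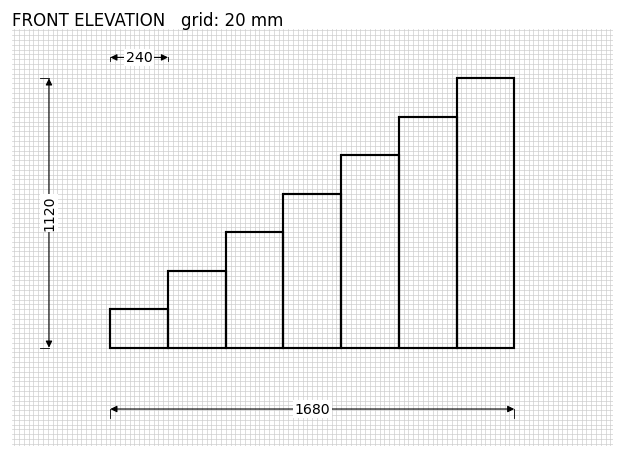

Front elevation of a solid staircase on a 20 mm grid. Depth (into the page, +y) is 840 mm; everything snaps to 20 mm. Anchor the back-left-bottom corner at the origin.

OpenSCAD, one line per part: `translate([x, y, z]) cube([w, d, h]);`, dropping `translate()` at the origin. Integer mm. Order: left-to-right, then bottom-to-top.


cube([240, 840, 160]);
translate([240, 0, 0]) cube([240, 840, 320]);
translate([480, 0, 0]) cube([240, 840, 480]);
translate([720, 0, 0]) cube([240, 840, 640]);
translate([960, 0, 0]) cube([240, 840, 800]);
translate([1200, 0, 0]) cube([240, 840, 960]);
translate([1440, 0, 0]) cube([240, 840, 1120]);


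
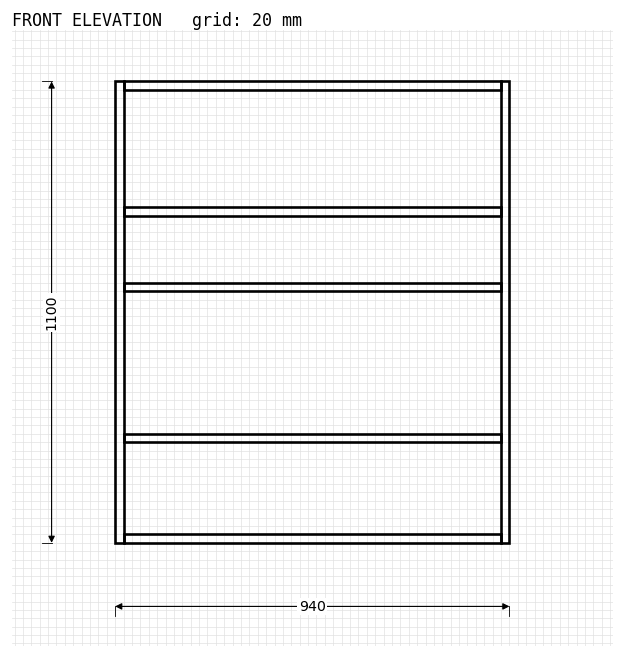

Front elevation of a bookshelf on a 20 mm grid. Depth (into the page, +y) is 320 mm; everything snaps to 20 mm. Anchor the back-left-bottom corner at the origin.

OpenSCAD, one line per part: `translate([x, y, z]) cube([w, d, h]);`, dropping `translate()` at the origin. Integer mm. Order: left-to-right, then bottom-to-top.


cube([20, 320, 1100]);
translate([20, 0, 0]) cube([900, 320, 20]);
translate([20, 0, 240]) cube([900, 320, 20]);
translate([20, 0, 600]) cube([900, 320, 20]);
translate([20, 0, 780]) cube([900, 320, 20]);
translate([20, 0, 1080]) cube([900, 320, 20]);
translate([920, 0, 0]) cube([20, 320, 1100]);


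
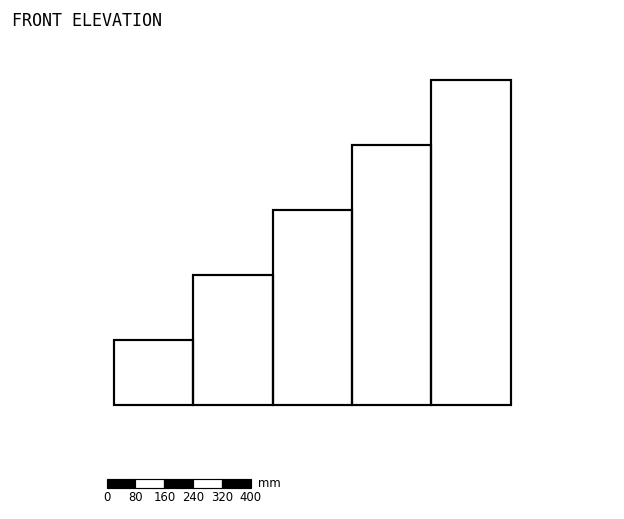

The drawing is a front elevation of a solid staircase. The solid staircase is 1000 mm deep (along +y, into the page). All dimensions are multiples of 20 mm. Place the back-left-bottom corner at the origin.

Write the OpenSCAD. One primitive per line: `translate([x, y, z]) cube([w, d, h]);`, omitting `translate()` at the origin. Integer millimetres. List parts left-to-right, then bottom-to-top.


cube([220, 1000, 180]);
translate([220, 0, 0]) cube([220, 1000, 360]);
translate([440, 0, 0]) cube([220, 1000, 540]);
translate([660, 0, 0]) cube([220, 1000, 720]);
translate([880, 0, 0]) cube([220, 1000, 900]);


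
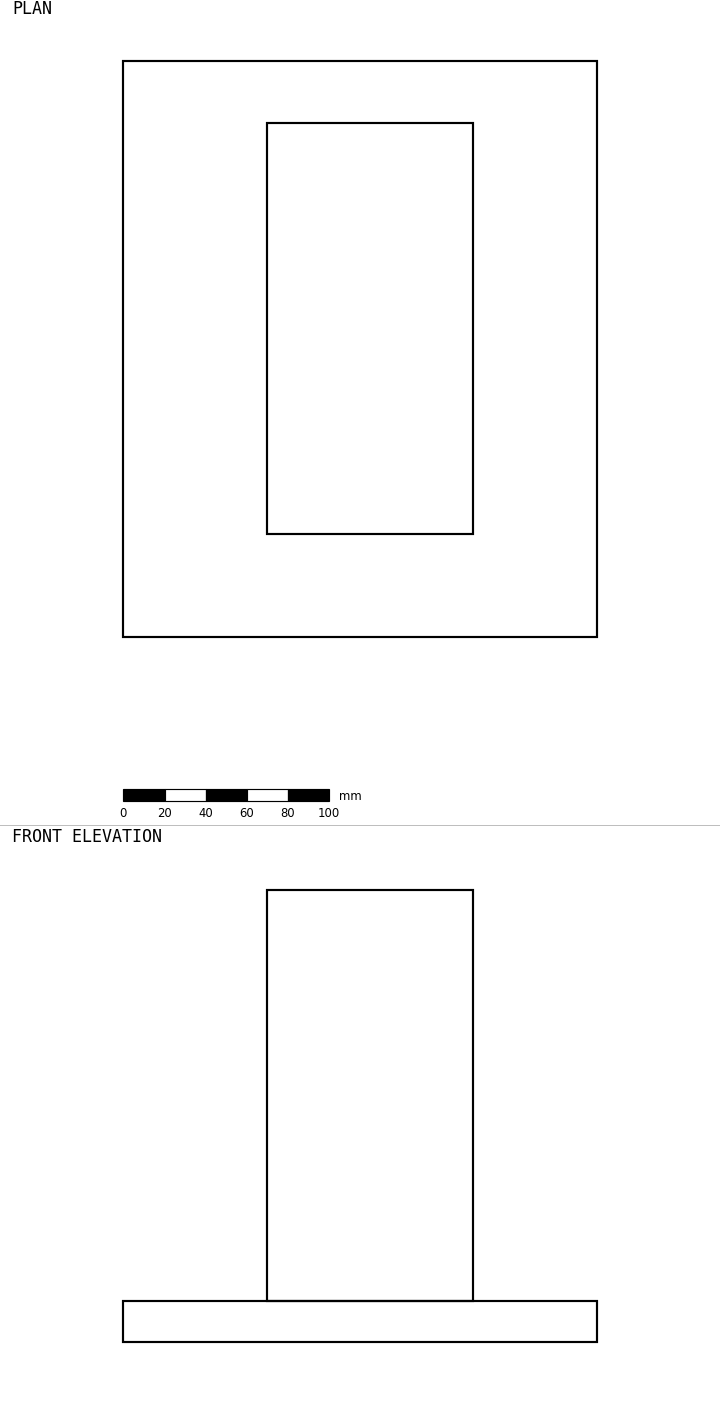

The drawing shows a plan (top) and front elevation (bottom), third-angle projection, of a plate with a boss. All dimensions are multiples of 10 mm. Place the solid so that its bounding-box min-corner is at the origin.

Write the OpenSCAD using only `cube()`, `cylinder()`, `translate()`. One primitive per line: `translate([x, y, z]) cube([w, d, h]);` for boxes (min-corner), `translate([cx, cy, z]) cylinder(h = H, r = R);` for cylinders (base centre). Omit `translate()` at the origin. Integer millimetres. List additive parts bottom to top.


cube([230, 280, 20]);
translate([70, 50, 20]) cube([100, 200, 200]);
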